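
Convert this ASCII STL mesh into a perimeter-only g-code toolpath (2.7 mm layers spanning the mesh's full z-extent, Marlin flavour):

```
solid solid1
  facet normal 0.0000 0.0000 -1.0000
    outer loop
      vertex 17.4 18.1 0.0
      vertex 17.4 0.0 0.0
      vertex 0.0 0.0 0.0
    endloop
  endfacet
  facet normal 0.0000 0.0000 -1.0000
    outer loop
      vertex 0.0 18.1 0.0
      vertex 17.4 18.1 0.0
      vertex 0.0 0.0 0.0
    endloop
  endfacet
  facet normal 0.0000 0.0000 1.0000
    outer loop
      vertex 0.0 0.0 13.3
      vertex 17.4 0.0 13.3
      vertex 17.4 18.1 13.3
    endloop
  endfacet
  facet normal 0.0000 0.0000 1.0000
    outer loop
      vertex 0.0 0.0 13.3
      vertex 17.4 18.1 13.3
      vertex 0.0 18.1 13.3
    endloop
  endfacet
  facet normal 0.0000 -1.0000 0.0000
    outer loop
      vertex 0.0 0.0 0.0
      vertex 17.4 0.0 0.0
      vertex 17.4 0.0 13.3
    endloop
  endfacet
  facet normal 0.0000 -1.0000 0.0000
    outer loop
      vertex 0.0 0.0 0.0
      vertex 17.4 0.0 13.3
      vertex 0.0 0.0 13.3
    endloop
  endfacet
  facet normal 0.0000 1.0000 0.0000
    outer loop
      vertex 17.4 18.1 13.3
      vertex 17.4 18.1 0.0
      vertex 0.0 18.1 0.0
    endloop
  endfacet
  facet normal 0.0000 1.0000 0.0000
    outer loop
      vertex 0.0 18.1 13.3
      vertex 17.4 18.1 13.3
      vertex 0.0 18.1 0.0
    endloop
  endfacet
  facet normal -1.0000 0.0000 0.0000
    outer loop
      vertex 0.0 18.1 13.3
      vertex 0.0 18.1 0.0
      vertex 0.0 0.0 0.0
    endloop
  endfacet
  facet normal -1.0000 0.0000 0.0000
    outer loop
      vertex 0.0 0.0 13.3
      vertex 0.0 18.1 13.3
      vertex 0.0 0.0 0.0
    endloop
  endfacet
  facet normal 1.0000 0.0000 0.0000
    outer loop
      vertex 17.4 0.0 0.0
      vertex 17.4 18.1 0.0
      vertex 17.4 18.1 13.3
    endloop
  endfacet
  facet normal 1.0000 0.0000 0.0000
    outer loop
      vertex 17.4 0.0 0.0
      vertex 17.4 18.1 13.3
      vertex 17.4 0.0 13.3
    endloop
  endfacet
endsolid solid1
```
; perimeter-only toolpath
G21 ; units = mm
G90 ; absolute positioning
G28 ; home
; layer 1
G0 Z2.7
G0 X0.0 Y0.0
G1 X17.4 Y0.0
G1 X17.4 Y18.1
G1 X0.0 Y18.1
G1 X0.0 Y0.0
; layer 2
G0 Z5.3
G0 X0.0 Y0.0
G1 X17.4 Y0.0
G1 X17.4 Y18.1
G1 X0.0 Y18.1
G1 X0.0 Y0.0
; layer 3
G0 Z8.0
G0 X0.0 Y0.0
G1 X17.4 Y0.0
G1 X17.4 Y18.1
G1 X0.0 Y18.1
G1 X0.0 Y0.0
; layer 4
G0 Z10.6
G0 X0.0 Y0.0
G1 X17.4 Y0.0
G1 X17.4 Y18.1
G1 X0.0 Y18.1
G1 X0.0 Y0.0
; layer 5
G0 Z13.3
G0 X0.0 Y0.0
G1 X17.4 Y0.0
G1 X17.4 Y18.1
G1 X0.0 Y18.1
G1 X0.0 Y0.0
M2 ; end

The solid is a rectangular box, roughly 17.4 × 18.1 mm footprint and 13.3 mm tall. Slicing at Δz = 2.7 mm — 5 equal slices spanning the solid's height, so layer i sits at z = i·h/5 — gives 5 non-empty perimeters. Each is a 4-segment closed polygon; G0 lifts to the layer z and rapids to the start vertex, then G1 traces the edges.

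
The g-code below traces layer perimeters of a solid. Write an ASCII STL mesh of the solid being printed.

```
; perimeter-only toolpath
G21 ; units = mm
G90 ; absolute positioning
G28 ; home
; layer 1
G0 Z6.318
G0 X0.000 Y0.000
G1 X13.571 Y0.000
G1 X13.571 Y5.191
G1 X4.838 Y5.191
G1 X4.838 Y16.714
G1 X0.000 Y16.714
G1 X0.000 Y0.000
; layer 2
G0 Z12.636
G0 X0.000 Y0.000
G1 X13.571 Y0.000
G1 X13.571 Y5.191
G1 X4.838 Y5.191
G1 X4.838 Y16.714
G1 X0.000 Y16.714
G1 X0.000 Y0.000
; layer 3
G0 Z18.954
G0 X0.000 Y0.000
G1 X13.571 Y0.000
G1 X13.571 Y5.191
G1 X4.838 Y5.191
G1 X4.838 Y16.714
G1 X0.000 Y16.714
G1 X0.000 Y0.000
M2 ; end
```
solid part
  facet normal 0.0000 0.0000 -1.0000
    outer loop
      vertex 13.571 5.191 0.000
      vertex 13.571 0.000 0.000
      vertex 0.000 0.000 0.000
    endloop
  endfacet
  facet normal 0.0000 0.0000 -1.0000
    outer loop
      vertex 4.838 5.191 0.000
      vertex 13.571 5.191 0.000
      vertex 0.000 0.000 0.000
    endloop
  endfacet
  facet normal 0.0000 0.0000 -1.0000
    outer loop
      vertex 4.838 16.714 0.000
      vertex 4.838 5.191 0.000
      vertex 0.000 0.000 0.000
    endloop
  endfacet
  facet normal 0.0000 0.0000 -1.0000
    outer loop
      vertex 0.000 16.714 0.000
      vertex 4.838 16.714 0.000
      vertex 0.000 0.000 0.000
    endloop
  endfacet
  facet normal 0.0000 0.0000 1.0000
    outer loop
      vertex 0.000 0.000 18.954
      vertex 13.571 0.000 18.954
      vertex 13.571 5.191 18.954
    endloop
  endfacet
  facet normal 0.0000 0.0000 1.0000
    outer loop
      vertex 0.000 0.000 18.954
      vertex 13.571 5.191 18.954
      vertex 4.838 5.191 18.954
    endloop
  endfacet
  facet normal 0.0000 0.0000 1.0000
    outer loop
      vertex 0.000 0.000 18.954
      vertex 4.838 5.191 18.954
      vertex 4.838 16.714 18.954
    endloop
  endfacet
  facet normal 0.0000 0.0000 1.0000
    outer loop
      vertex 0.000 0.000 18.954
      vertex 4.838 16.714 18.954
      vertex 0.000 16.714 18.954
    endloop
  endfacet
  facet normal 0.0000 -1.0000 0.0000
    outer loop
      vertex 0.000 0.000 0.000
      vertex 13.571 0.000 0.000
      vertex 13.571 0.000 18.954
    endloop
  endfacet
  facet normal 0.0000 -1.0000 0.0000
    outer loop
      vertex 0.000 0.000 0.000
      vertex 13.571 0.000 18.954
      vertex 0.000 0.000 18.954
    endloop
  endfacet
  facet normal 1.0000 0.0000 0.0000
    outer loop
      vertex 13.571 0.000 0.000
      vertex 13.571 5.191 0.000
      vertex 13.571 5.191 18.954
    endloop
  endfacet
  facet normal 1.0000 0.0000 0.0000
    outer loop
      vertex 13.571 0.000 0.000
      vertex 13.571 5.191 18.954
      vertex 13.571 0.000 18.954
    endloop
  endfacet
  facet normal 0.0000 1.0000 0.0000
    outer loop
      vertex 13.571 5.191 0.000
      vertex 4.838 5.191 0.000
      vertex 4.838 5.191 18.954
    endloop
  endfacet
  facet normal 0.0000 1.0000 0.0000
    outer loop
      vertex 13.571 5.191 0.000
      vertex 4.838 5.191 18.954
      vertex 13.571 5.191 18.954
    endloop
  endfacet
  facet normal 1.0000 0.0000 0.0000
    outer loop
      vertex 4.838 5.191 0.000
      vertex 4.838 16.714 0.000
      vertex 4.838 16.714 18.954
    endloop
  endfacet
  facet normal 1.0000 0.0000 0.0000
    outer loop
      vertex 4.838 5.191 0.000
      vertex 4.838 16.714 18.954
      vertex 4.838 5.191 18.954
    endloop
  endfacet
  facet normal 0.0000 1.0000 0.0000
    outer loop
      vertex 4.838 16.714 0.000
      vertex 0.000 16.714 0.000
      vertex 0.000 16.714 18.954
    endloop
  endfacet
  facet normal 0.0000 1.0000 0.0000
    outer loop
      vertex 4.838 16.714 0.000
      vertex 0.000 16.714 18.954
      vertex 4.838 16.714 18.954
    endloop
  endfacet
  facet normal -1.0000 0.0000 0.0000
    outer loop
      vertex 0.000 16.714 0.000
      vertex 0.000 0.000 0.000
      vertex 0.000 0.000 18.954
    endloop
  endfacet
  facet normal -1.0000 0.0000 0.0000
    outer loop
      vertex 0.000 16.714 0.000
      vertex 0.000 0.000 18.954
      vertex 0.000 16.714 18.954
    endloop
  endfacet
endsolid part

The G0 Z moves step by Δz≈6.318 mm. Every layer's G1 loop is the same polygon, so the solid is a straight extrusion of it from z=0 to z≈19. Closing with flat bottom and top caps and triangulating gives 20 facets — an L-shaped prism: outer 13.6 × 16.7 mm, arm thicknesses ≈ 5.19 mm (horizontal) and 4.84 mm (vertical), extruded 19 mm in z.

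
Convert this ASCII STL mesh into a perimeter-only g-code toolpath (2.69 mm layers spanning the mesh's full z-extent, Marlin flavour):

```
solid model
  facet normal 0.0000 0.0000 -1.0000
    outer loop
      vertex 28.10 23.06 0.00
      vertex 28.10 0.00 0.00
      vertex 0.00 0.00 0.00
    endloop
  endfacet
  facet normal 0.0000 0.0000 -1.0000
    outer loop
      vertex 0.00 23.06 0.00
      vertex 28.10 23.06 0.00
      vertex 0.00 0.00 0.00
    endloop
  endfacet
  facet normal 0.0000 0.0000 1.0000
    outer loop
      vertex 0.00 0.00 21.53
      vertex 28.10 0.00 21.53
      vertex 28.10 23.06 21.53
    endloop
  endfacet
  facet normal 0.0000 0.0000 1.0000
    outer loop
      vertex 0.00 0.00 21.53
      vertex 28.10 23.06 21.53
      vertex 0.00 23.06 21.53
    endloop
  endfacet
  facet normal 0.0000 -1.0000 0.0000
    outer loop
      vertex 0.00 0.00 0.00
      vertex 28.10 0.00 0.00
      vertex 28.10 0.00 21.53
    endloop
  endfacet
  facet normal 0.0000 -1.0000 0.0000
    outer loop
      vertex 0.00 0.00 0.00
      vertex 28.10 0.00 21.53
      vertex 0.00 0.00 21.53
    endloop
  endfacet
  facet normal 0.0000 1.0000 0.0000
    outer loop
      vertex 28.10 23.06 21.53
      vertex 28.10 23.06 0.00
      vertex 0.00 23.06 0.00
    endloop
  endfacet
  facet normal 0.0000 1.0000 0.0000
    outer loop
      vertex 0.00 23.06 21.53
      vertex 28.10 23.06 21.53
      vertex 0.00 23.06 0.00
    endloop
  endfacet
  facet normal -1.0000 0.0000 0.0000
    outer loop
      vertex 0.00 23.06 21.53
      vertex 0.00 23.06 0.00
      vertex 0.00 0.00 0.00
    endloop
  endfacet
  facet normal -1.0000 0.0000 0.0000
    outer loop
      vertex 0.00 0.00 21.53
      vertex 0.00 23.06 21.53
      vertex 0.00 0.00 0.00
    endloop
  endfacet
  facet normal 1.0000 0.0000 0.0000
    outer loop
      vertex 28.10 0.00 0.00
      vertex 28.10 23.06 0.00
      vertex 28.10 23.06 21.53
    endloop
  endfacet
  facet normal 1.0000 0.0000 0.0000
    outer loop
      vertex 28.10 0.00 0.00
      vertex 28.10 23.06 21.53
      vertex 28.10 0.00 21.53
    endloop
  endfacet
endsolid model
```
; perimeter-only toolpath
G21 ; units = mm
G90 ; absolute positioning
G28 ; home
; layer 1
G0 Z2.69
G0 X0.00 Y0.00
G1 X28.10 Y0.00
G1 X28.10 Y23.06
G1 X0.00 Y23.06
G1 X0.00 Y0.00
; layer 2
G0 Z5.38
G0 X0.00 Y0.00
G1 X28.10 Y0.00
G1 X28.10 Y23.06
G1 X0.00 Y23.06
G1 X0.00 Y0.00
; layer 3
G0 Z8.07
G0 X0.00 Y0.00
G1 X28.10 Y0.00
G1 X28.10 Y23.06
G1 X0.00 Y23.06
G1 X0.00 Y0.00
; layer 4
G0 Z10.77
G0 X0.00 Y0.00
G1 X28.10 Y0.00
G1 X28.10 Y23.06
G1 X0.00 Y23.06
G1 X0.00 Y0.00
; layer 5
G0 Z13.46
G0 X0.00 Y0.00
G1 X28.10 Y0.00
G1 X28.10 Y23.06
G1 X0.00 Y23.06
G1 X0.00 Y0.00
; layer 6
G0 Z16.15
G0 X0.00 Y0.00
G1 X28.10 Y0.00
G1 X28.10 Y23.06
G1 X0.00 Y23.06
G1 X0.00 Y0.00
; layer 7
G0 Z18.84
G0 X0.00 Y0.00
G1 X28.10 Y0.00
G1 X28.10 Y23.06
G1 X0.00 Y23.06
G1 X0.00 Y0.00
; layer 8
G0 Z21.53
G0 X0.00 Y0.00
G1 X28.10 Y0.00
G1 X28.10 Y23.06
G1 X0.00 Y23.06
G1 X0.00 Y0.00
M2 ; end

The solid is a rectangular box, roughly 28.1 × 23.1 mm footprint and 21.5 mm tall. Slicing at Δz = 2.69 mm — 8 equal slices spanning the solid's height, so layer i sits at z = i·h/8 — gives 8 non-empty perimeters. Each is a 4-segment closed polygon; G0 lifts to the layer z and rapids to the start vertex, then G1 traces the edges.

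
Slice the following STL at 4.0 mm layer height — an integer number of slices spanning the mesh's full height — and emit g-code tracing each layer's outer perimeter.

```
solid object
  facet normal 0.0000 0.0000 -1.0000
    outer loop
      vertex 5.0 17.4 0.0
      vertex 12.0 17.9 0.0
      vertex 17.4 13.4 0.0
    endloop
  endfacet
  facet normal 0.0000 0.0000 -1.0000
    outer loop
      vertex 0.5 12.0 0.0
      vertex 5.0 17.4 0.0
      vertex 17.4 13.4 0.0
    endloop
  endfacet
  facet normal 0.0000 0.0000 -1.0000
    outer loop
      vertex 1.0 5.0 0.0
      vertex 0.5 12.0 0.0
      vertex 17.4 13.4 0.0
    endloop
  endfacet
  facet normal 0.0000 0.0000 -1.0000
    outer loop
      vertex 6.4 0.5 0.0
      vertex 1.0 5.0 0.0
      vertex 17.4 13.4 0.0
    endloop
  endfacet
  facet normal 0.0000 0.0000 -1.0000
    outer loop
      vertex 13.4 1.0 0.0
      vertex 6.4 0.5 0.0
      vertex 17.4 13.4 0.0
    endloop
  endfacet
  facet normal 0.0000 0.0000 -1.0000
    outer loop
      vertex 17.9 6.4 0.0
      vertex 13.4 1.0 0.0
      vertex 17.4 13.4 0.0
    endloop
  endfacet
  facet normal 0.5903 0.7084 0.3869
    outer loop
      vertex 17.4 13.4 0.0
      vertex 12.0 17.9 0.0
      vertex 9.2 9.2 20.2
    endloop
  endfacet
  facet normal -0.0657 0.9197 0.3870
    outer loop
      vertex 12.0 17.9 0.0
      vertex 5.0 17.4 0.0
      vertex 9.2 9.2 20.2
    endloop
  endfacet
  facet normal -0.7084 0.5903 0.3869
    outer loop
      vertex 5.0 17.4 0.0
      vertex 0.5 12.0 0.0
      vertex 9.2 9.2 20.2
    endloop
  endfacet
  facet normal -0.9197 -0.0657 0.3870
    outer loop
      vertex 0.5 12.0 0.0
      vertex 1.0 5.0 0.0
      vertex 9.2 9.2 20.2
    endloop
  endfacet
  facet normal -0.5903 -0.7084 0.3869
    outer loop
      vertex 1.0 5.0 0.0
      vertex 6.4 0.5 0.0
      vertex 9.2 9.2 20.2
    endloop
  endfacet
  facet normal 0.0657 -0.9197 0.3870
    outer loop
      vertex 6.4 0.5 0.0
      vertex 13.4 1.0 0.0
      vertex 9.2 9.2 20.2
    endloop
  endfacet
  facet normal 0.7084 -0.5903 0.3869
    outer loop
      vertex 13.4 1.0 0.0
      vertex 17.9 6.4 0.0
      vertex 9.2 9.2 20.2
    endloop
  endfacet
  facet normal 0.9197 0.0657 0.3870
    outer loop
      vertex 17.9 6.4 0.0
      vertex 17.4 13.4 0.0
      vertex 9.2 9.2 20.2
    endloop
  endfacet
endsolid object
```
; perimeter-only toolpath
G21 ; units = mm
G90 ; absolute positioning
G28 ; home
; layer 1
G0 Z4.0
G0 X15.8 Y12.6
G1 X11.4 Y16.2
G1 X5.8 Y15.8
G1 X2.2 Y11.4
G1 X2.6 Y5.8
G1 X7.0 Y2.2
G1 X12.6 Y2.6
G1 X16.2 Y7.0
G1 X15.8 Y12.6
; layer 2
G0 Z8.1
G0 X14.1 Y11.7
G1 X10.9 Y14.4
G1 X6.7 Y14.1
G1 X4.0 Y10.9
G1 X4.3 Y6.7
G1 X7.5 Y4.0
G1 X11.7 Y4.3
G1 X14.4 Y7.5
G1 X14.1 Y11.7
; layer 3
G0 Z12.1
G0 X12.5 Y10.9
G1 X10.3 Y12.7
G1 X7.5 Y12.5
G1 X5.7 Y10.3
G1 X5.9 Y7.5
G1 X8.1 Y5.7
G1 X10.9 Y5.9
G1 X12.7 Y8.1
G1 X12.5 Y10.9
; layer 4
G0 Z16.2
G0 X10.8 Y10.0
G1 X9.8 Y10.9
G1 X8.4 Y10.8
G1 X7.5 Y9.8
G1 X7.6 Y8.4
G1 X8.6 Y7.5
G1 X10.0 Y7.6
G1 X10.9 Y8.6
G1 X10.8 Y10.0
M2 ; end

The solid is a regular 8-sided pyramid, base circumscribed radius ≈ 9.2 mm, apex at z ≈ 20.2 mm. Slicing at Δz = 4.0 mm — 5 equal slices spanning the solid's height, so layer i sits at z = i·h/5 — gives 4 non-empty perimeters. Each is a 8-segment closed polygon; G0 lifts to the layer z and rapids to the start vertex, then G1 traces the edges. The cross-section shrinks linearly with z (the slice at the apex is degenerate and omitted).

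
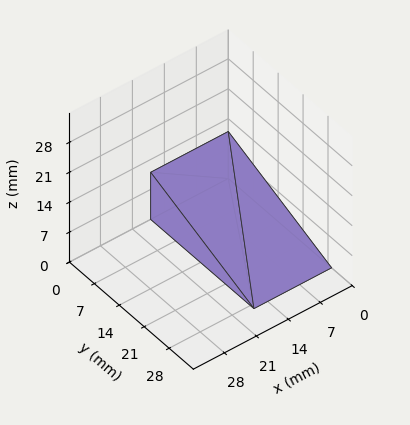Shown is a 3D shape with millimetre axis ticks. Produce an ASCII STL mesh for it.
Reading the render: the shape is a wedge (ramp): 17 × 29 mm base, rising to 11 mm along the y=0 edge and sloping linearly to z=0 at y=29 (dimensions read to the nearest mm from the axis ticks). For the STL, each face is triangulated and given an outward normal.

solid part
  facet normal 0.0000 0.0000 -1.0000
    outer loop
      vertex 17.0 29.0 0.0
      vertex 17.0 0.0 0.0
      vertex 0.0 0.0 0.0
    endloop
  endfacet
  facet normal 0.0000 0.0000 -1.0000
    outer loop
      vertex 0.0 29.0 0.0
      vertex 17.0 29.0 0.0
      vertex 0.0 0.0 0.0
    endloop
  endfacet
  facet normal 0.0000 -1.0000 0.0000
    outer loop
      vertex 0.0 0.0 0.0
      vertex 17.0 0.0 0.0
      vertex 17.0 0.0 11.0
    endloop
  endfacet
  facet normal 0.0000 -1.0000 0.0000
    outer loop
      vertex 0.0 0.0 0.0
      vertex 17.0 0.0 11.0
      vertex 0.0 0.0 11.0
    endloop
  endfacet
  facet normal 0.0000 0.3547 0.9350
    outer loop
      vertex 0.0 0.0 11.0
      vertex 17.0 0.0 11.0
      vertex 17.0 29.0 0.0
    endloop
  endfacet
  facet normal 0.0000 0.3547 0.9350
    outer loop
      vertex 0.0 0.0 11.0
      vertex 17.0 29.0 0.0
      vertex 0.0 29.0 0.0
    endloop
  endfacet
  facet normal -1.0000 0.0000 0.0000
    outer loop
      vertex 0.0 0.0 11.0
      vertex 0.0 29.0 0.0
      vertex 0.0 0.0 0.0
    endloop
  endfacet
  facet normal 1.0000 0.0000 0.0000
    outer loop
      vertex 17.0 0.0 0.0
      vertex 17.0 29.0 0.0
      vertex 17.0 0.0 11.0
    endloop
  endfacet
endsolid part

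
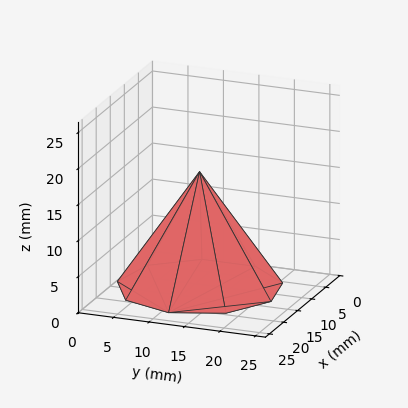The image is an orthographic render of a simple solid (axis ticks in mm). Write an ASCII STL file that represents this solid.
Reading the render: the shape is a regular 9-sided pyramid, base circumscribed radius ≈ 11 mm, apex at z ≈ 16 mm (dimensions read to the nearest mm from the axis ticks). For the STL, each face is triangulated and given an outward normal.

solid part
  facet normal 0.0000 0.0000 -1.0000
    outer loop
      vertex 12.91 21.83 0.00
      vertex 19.43 18.07 0.00
      vertex 22.00 11.00 0.00
    endloop
  endfacet
  facet normal 0.0000 0.0000 -1.0000
    outer loop
      vertex 5.50 20.53 0.00
      vertex 12.91 21.83 0.00
      vertex 22.00 11.00 0.00
    endloop
  endfacet
  facet normal 0.0000 0.0000 -1.0000
    outer loop
      vertex 0.66 14.76 0.00
      vertex 5.50 20.53 0.00
      vertex 22.00 11.00 0.00
    endloop
  endfacet
  facet normal 0.0000 0.0000 -1.0000
    outer loop
      vertex 0.66 7.24 0.00
      vertex 0.66 14.76 0.00
      vertex 22.00 11.00 0.00
    endloop
  endfacet
  facet normal 0.0000 0.0000 -1.0000
    outer loop
      vertex 5.50 1.47 0.00
      vertex 0.66 7.24 0.00
      vertex 22.00 11.00 0.00
    endloop
  endfacet
  facet normal 0.0000 0.0000 -1.0000
    outer loop
      vertex 12.91 0.17 0.00
      vertex 5.50 1.47 0.00
      vertex 22.00 11.00 0.00
    endloop
  endfacet
  facet normal 0.0000 0.0000 -1.0000
    outer loop
      vertex 19.43 3.93 0.00
      vertex 12.91 0.17 0.00
      vertex 22.00 11.00 0.00
    endloop
  endfacet
  facet normal 0.7894 0.2869 0.5427
    outer loop
      vertex 22.00 11.00 0.00
      vertex 19.43 18.07 0.00
      vertex 11.00 11.00 16.00
    endloop
  endfacet
  facet normal 0.4196 0.7277 0.5426
    outer loop
      vertex 19.43 18.07 0.00
      vertex 12.91 21.83 0.00
      vertex 11.00 11.00 16.00
    endloop
  endfacet
  facet normal -0.1451 0.8273 0.5427
    outer loop
      vertex 12.91 21.83 0.00
      vertex 5.50 20.53 0.00
      vertex 11.00 11.00 16.00
    endloop
  endfacet
  facet normal -0.6435 0.5398 0.5427
    outer loop
      vertex 5.50 20.53 0.00
      vertex 0.66 14.76 0.00
      vertex 11.00 11.00 16.00
    endloop
  endfacet
  facet normal -0.8399 0.0000 0.5428
    outer loop
      vertex 0.66 14.76 0.00
      vertex 0.66 7.24 0.00
      vertex 11.00 11.00 16.00
    endloop
  endfacet
  facet normal -0.6435 -0.5398 0.5427
    outer loop
      vertex 0.66 7.24 0.00
      vertex 5.50 1.47 0.00
      vertex 11.00 11.00 16.00
    endloop
  endfacet
  facet normal -0.1451 -0.8273 0.5427
    outer loop
      vertex 5.50 1.47 0.00
      vertex 12.91 0.17 0.00
      vertex 11.00 11.00 16.00
    endloop
  endfacet
  facet normal 0.4196 -0.7277 0.5426
    outer loop
      vertex 12.91 0.17 0.00
      vertex 19.43 3.93 0.00
      vertex 11.00 11.00 16.00
    endloop
  endfacet
  facet normal 0.7894 -0.2869 0.5427
    outer loop
      vertex 19.43 3.93 0.00
      vertex 22.00 11.00 0.00
      vertex 11.00 11.00 16.00
    endloop
  endfacet
endsolid part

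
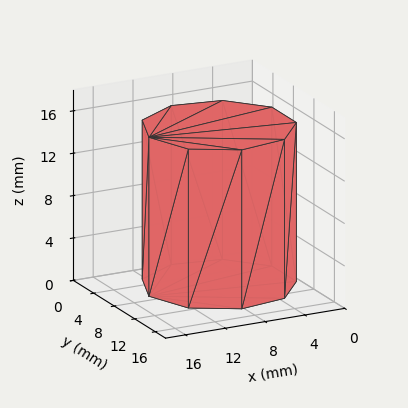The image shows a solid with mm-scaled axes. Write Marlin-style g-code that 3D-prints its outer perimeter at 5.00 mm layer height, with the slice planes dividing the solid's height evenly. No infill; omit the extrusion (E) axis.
Reading the render: the shape is a regular 9-sided prism (a cylinder approximated with 9 flat sides), circumscribed radius ≈ 7 mm, height ≈ 15 mm (dimensions read to the nearest mm from the axis ticks). For the g-code, the solid's height is divided into equal slices at the stated Δz and each level perimeter traced with G1 moves after a G0 lift.

; perimeter-only toolpath
G21 ; units = mm
G90 ; absolute positioning
G28 ; home
; layer 1
G0 Z5.00
G0 X14.00 Y7.00
G1 X12.36 Y11.50
G1 X8.22 Y13.89
G1 X3.50 Y13.06
G1 X0.42 Y9.39
G1 X0.42 Y4.61
G1 X3.50 Y0.94
G1 X8.22 Y0.11
G1 X12.36 Y2.50
G1 X14.00 Y7.00
; layer 2
G0 Z10.00
G0 X14.00 Y7.00
G1 X12.36 Y11.50
G1 X8.22 Y13.89
G1 X3.50 Y13.06
G1 X0.42 Y9.39
G1 X0.42 Y4.61
G1 X3.50 Y0.94
G1 X8.22 Y0.11
G1 X12.36 Y2.50
G1 X14.00 Y7.00
; layer 3
G0 Z15.00
G0 X14.00 Y7.00
G1 X12.36 Y11.50
G1 X8.22 Y13.89
G1 X3.50 Y13.06
G1 X0.42 Y9.39
G1 X0.42 Y4.61
G1 X3.50 Y0.94
G1 X8.22 Y0.11
G1 X12.36 Y2.50
G1 X14.00 Y7.00
M2 ; end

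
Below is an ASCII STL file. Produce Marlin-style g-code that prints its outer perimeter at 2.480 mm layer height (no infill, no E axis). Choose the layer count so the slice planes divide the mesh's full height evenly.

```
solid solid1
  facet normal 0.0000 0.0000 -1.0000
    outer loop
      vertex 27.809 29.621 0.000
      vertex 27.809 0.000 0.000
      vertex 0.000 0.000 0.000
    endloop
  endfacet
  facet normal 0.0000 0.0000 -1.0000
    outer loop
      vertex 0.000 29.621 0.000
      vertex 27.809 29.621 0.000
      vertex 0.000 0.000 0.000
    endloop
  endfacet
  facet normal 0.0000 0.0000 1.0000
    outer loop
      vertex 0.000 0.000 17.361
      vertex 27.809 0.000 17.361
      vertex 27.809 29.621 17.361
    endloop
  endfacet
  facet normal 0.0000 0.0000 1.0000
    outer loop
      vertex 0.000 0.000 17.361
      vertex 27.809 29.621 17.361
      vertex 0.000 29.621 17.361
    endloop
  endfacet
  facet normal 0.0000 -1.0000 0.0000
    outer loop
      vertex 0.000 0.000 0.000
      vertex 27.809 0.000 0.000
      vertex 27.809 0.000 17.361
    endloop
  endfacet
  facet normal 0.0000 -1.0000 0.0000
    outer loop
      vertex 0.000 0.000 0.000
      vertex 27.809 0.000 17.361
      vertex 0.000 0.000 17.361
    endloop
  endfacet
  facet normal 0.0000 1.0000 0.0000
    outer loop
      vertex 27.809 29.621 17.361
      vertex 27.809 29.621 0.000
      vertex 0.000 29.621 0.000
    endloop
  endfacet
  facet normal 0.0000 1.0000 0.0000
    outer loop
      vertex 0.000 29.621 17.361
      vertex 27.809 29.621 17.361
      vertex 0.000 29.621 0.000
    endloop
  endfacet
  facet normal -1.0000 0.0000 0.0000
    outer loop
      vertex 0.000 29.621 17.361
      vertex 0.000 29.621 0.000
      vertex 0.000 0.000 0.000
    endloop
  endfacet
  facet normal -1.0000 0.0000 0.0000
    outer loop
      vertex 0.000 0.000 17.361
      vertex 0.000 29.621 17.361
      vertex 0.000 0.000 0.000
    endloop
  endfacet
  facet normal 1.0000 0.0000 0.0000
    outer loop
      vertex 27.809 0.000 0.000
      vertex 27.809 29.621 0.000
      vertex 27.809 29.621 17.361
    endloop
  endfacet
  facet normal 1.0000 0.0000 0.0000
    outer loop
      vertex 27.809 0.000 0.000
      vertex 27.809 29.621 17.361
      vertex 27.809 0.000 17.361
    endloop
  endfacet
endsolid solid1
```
; perimeter-only toolpath
G21 ; units = mm
G90 ; absolute positioning
G28 ; home
; layer 1
G0 Z2.480
G0 X0.000 Y0.000
G1 X27.809 Y0.000
G1 X27.809 Y29.621
G1 X0.000 Y29.621
G1 X0.000 Y0.000
; layer 2
G0 Z4.960
G0 X0.000 Y0.000
G1 X27.809 Y0.000
G1 X27.809 Y29.621
G1 X0.000 Y29.621
G1 X0.000 Y0.000
; layer 3
G0 Z7.440
G0 X0.000 Y0.000
G1 X27.809 Y0.000
G1 X27.809 Y29.621
G1 X0.000 Y29.621
G1 X0.000 Y0.000
; layer 4
G0 Z9.921
G0 X0.000 Y0.000
G1 X27.809 Y0.000
G1 X27.809 Y29.621
G1 X0.000 Y29.621
G1 X0.000 Y0.000
; layer 5
G0 Z12.401
G0 X0.000 Y0.000
G1 X27.809 Y0.000
G1 X27.809 Y29.621
G1 X0.000 Y29.621
G1 X0.000 Y0.000
; layer 6
G0 Z14.881
G0 X0.000 Y0.000
G1 X27.809 Y0.000
G1 X27.809 Y29.621
G1 X0.000 Y29.621
G1 X0.000 Y0.000
; layer 7
G0 Z17.361
G0 X0.000 Y0.000
G1 X27.809 Y0.000
G1 X27.809 Y29.621
G1 X0.000 Y29.621
G1 X0.000 Y0.000
M2 ; end

The solid is a rectangular box, roughly 27.8 × 29.6 mm footprint and 17.4 mm tall. Slicing at Δz = 2.480 mm — 7 equal slices spanning the solid's height, so layer i sits at z = i·h/7 — gives 7 non-empty perimeters. Each is a 4-segment closed polygon; G0 lifts to the layer z and rapids to the start vertex, then G1 traces the edges.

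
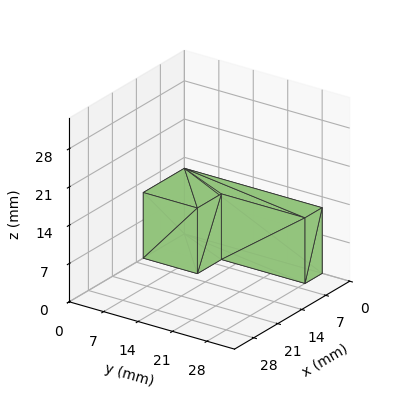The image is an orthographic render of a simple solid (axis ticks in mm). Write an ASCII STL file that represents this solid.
Reading the render: the shape is an L-shaped prism: outer 12 × 28 mm, arm thicknesses ≈ 11 mm (horizontal) and 5 mm (vertical), extruded 12 mm in z (dimensions read to the nearest mm from the axis ticks). For the STL, each face is triangulated and given an outward normal.

solid part
  facet normal 0.0000 0.0000 -1.0000
    outer loop
      vertex 12.0 11.0 0.0
      vertex 12.0 0.0 0.0
      vertex 0.0 0.0 0.0
    endloop
  endfacet
  facet normal 0.0000 0.0000 -1.0000
    outer loop
      vertex 5.0 11.0 0.0
      vertex 12.0 11.0 0.0
      vertex 0.0 0.0 0.0
    endloop
  endfacet
  facet normal 0.0000 0.0000 -1.0000
    outer loop
      vertex 5.0 28.0 0.0
      vertex 5.0 11.0 0.0
      vertex 0.0 0.0 0.0
    endloop
  endfacet
  facet normal 0.0000 0.0000 -1.0000
    outer loop
      vertex 0.0 28.0 0.0
      vertex 5.0 28.0 0.0
      vertex 0.0 0.0 0.0
    endloop
  endfacet
  facet normal 0.0000 0.0000 1.0000
    outer loop
      vertex 0.0 0.0 12.0
      vertex 12.0 0.0 12.0
      vertex 12.0 11.0 12.0
    endloop
  endfacet
  facet normal 0.0000 0.0000 1.0000
    outer loop
      vertex 0.0 0.0 12.0
      vertex 12.0 11.0 12.0
      vertex 5.0 11.0 12.0
    endloop
  endfacet
  facet normal 0.0000 0.0000 1.0000
    outer loop
      vertex 0.0 0.0 12.0
      vertex 5.0 11.0 12.0
      vertex 5.0 28.0 12.0
    endloop
  endfacet
  facet normal 0.0000 0.0000 1.0000
    outer loop
      vertex 0.0 0.0 12.0
      vertex 5.0 28.0 12.0
      vertex 0.0 28.0 12.0
    endloop
  endfacet
  facet normal 0.0000 -1.0000 0.0000
    outer loop
      vertex 0.0 0.0 0.0
      vertex 12.0 0.0 0.0
      vertex 12.0 0.0 12.0
    endloop
  endfacet
  facet normal 0.0000 -1.0000 0.0000
    outer loop
      vertex 0.0 0.0 0.0
      vertex 12.0 0.0 12.0
      vertex 0.0 0.0 12.0
    endloop
  endfacet
  facet normal 1.0000 0.0000 0.0000
    outer loop
      vertex 12.0 0.0 0.0
      vertex 12.0 11.0 0.0
      vertex 12.0 11.0 12.0
    endloop
  endfacet
  facet normal 1.0000 0.0000 0.0000
    outer loop
      vertex 12.0 0.0 0.0
      vertex 12.0 11.0 12.0
      vertex 12.0 0.0 12.0
    endloop
  endfacet
  facet normal 0.0000 1.0000 0.0000
    outer loop
      vertex 12.0 11.0 0.0
      vertex 5.0 11.0 0.0
      vertex 5.0 11.0 12.0
    endloop
  endfacet
  facet normal 0.0000 1.0000 0.0000
    outer loop
      vertex 12.0 11.0 0.0
      vertex 5.0 11.0 12.0
      vertex 12.0 11.0 12.0
    endloop
  endfacet
  facet normal 1.0000 0.0000 0.0000
    outer loop
      vertex 5.0 11.0 0.0
      vertex 5.0 28.0 0.0
      vertex 5.0 28.0 12.0
    endloop
  endfacet
  facet normal 1.0000 0.0000 0.0000
    outer loop
      vertex 5.0 11.0 0.0
      vertex 5.0 28.0 12.0
      vertex 5.0 11.0 12.0
    endloop
  endfacet
  facet normal 0.0000 1.0000 0.0000
    outer loop
      vertex 5.0 28.0 0.0
      vertex 0.0 28.0 0.0
      vertex 0.0 28.0 12.0
    endloop
  endfacet
  facet normal 0.0000 1.0000 0.0000
    outer loop
      vertex 5.0 28.0 0.0
      vertex 0.0 28.0 12.0
      vertex 5.0 28.0 12.0
    endloop
  endfacet
  facet normal -1.0000 0.0000 0.0000
    outer loop
      vertex 0.0 28.0 0.0
      vertex 0.0 0.0 0.0
      vertex 0.0 0.0 12.0
    endloop
  endfacet
  facet normal -1.0000 0.0000 0.0000
    outer loop
      vertex 0.0 28.0 0.0
      vertex 0.0 0.0 12.0
      vertex 0.0 28.0 12.0
    endloop
  endfacet
endsolid part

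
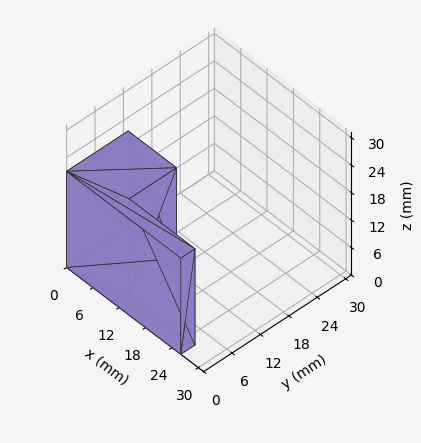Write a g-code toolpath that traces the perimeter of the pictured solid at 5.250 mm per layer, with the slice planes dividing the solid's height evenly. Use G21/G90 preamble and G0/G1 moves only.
Reading the render: the shape is an L-shaped prism: outer 26 × 13 mm, arm thicknesses ≈ 3 mm (horizontal) and 11 mm (vertical), extruded 21 mm in z (dimensions read to the nearest mm from the axis ticks). For the g-code, the solid's height is divided into equal slices at the stated Δz and each level perimeter traced with G1 moves after a G0 lift.

; perimeter-only toolpath
G21 ; units = mm
G90 ; absolute positioning
G28 ; home
; layer 1
G0 Z5.250
G0 X0.000 Y0.000
G1 X26.000 Y0.000
G1 X26.000 Y3.000
G1 X11.000 Y3.000
G1 X11.000 Y13.000
G1 X0.000 Y13.000
G1 X0.000 Y0.000
; layer 2
G0 Z10.500
G0 X0.000 Y0.000
G1 X26.000 Y0.000
G1 X26.000 Y3.000
G1 X11.000 Y3.000
G1 X11.000 Y13.000
G1 X0.000 Y13.000
G1 X0.000 Y0.000
; layer 3
G0 Z15.750
G0 X0.000 Y0.000
G1 X26.000 Y0.000
G1 X26.000 Y3.000
G1 X11.000 Y3.000
G1 X11.000 Y13.000
G1 X0.000 Y13.000
G1 X0.000 Y0.000
; layer 4
G0 Z21.000
G0 X0.000 Y0.000
G1 X26.000 Y0.000
G1 X26.000 Y3.000
G1 X11.000 Y3.000
G1 X11.000 Y13.000
G1 X0.000 Y13.000
G1 X0.000 Y0.000
M2 ; end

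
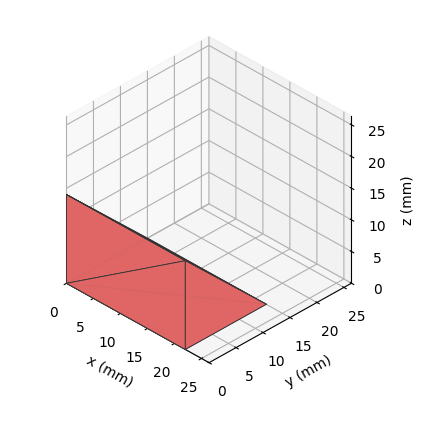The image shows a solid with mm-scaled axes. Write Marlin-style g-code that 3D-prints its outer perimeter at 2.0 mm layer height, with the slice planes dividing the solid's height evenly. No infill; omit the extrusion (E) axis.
Reading the render: the shape is a wedge (ramp): 22 × 15 mm base, rising to 14 mm along the y=0 edge and sloping linearly to z=0 at y=15 (dimensions read to the nearest mm from the axis ticks). For the g-code, the solid's height is divided into equal slices at the stated Δz and each level perimeter traced with G1 moves after a G0 lift.

; perimeter-only toolpath
G21 ; units = mm
G90 ; absolute positioning
G28 ; home
; layer 1
G0 Z2.0
G0 X0.0 Y0.0
G1 X22.0 Y0.0
G1 X22.0 Y12.9
G1 X0.0 Y12.9
G1 X0.0 Y0.0
; layer 2
G0 Z4.0
G0 X0.0 Y0.0
G1 X22.0 Y0.0
G1 X22.0 Y10.7
G1 X0.0 Y10.7
G1 X0.0 Y0.0
; layer 3
G0 Z6.0
G0 X0.0 Y0.0
G1 X22.0 Y0.0
G1 X22.0 Y8.6
G1 X0.0 Y8.6
G1 X0.0 Y0.0
; layer 4
G0 Z8.0
G0 X0.0 Y0.0
G1 X22.0 Y0.0
G1 X22.0 Y6.4
G1 X0.0 Y6.4
G1 X0.0 Y0.0
; layer 5
G0 Z10.0
G0 X0.0 Y0.0
G1 X22.0 Y0.0
G1 X22.0 Y4.3
G1 X0.0 Y4.3
G1 X0.0 Y0.0
; layer 6
G0 Z12.0
G0 X0.0 Y0.0
G1 X22.0 Y0.0
G1 X22.0 Y2.1
G1 X0.0 Y2.1
G1 X0.0 Y0.0
M2 ; end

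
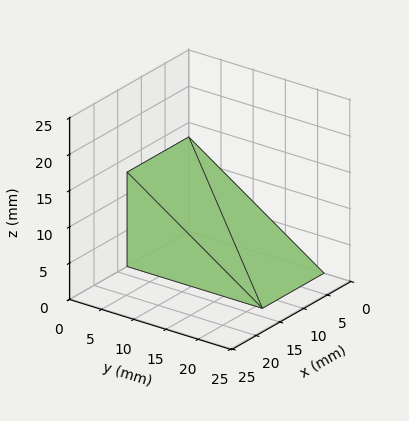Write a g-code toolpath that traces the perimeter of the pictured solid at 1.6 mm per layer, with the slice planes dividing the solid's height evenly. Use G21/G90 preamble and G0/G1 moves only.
Reading the render: the shape is a wedge (ramp): 13 × 21 mm base, rising to 13 mm along the y=0 edge and sloping linearly to z=0 at y=21 (dimensions read to the nearest mm from the axis ticks). For the g-code, the solid's height is divided into equal slices at the stated Δz and each level perimeter traced with G1 moves after a G0 lift.

; perimeter-only toolpath
G21 ; units = mm
G90 ; absolute positioning
G28 ; home
; layer 1
G0 Z1.6
G0 X0.0 Y0.0
G1 X13.0 Y0.0
G1 X13.0 Y18.4
G1 X0.0 Y18.4
G1 X0.0 Y0.0
; layer 2
G0 Z3.2
G0 X0.0 Y0.0
G1 X13.0 Y0.0
G1 X13.0 Y15.8
G1 X0.0 Y15.8
G1 X0.0 Y0.0
; layer 3
G0 Z4.9
G0 X0.0 Y0.0
G1 X13.0 Y0.0
G1 X13.0 Y13.1
G1 X0.0 Y13.1
G1 X0.0 Y0.0
; layer 4
G0 Z6.5
G0 X0.0 Y0.0
G1 X13.0 Y0.0
G1 X13.0 Y10.5
G1 X0.0 Y10.5
G1 X0.0 Y0.0
; layer 5
G0 Z8.1
G0 X0.0 Y0.0
G1 X13.0 Y0.0
G1 X13.0 Y7.9
G1 X0.0 Y7.9
G1 X0.0 Y0.0
; layer 6
G0 Z9.8
G0 X0.0 Y0.0
G1 X13.0 Y0.0
G1 X13.0 Y5.2
G1 X0.0 Y5.2
G1 X0.0 Y0.0
; layer 7
G0 Z11.4
G0 X0.0 Y0.0
G1 X13.0 Y0.0
G1 X13.0 Y2.6
G1 X0.0 Y2.6
G1 X0.0 Y0.0
M2 ; end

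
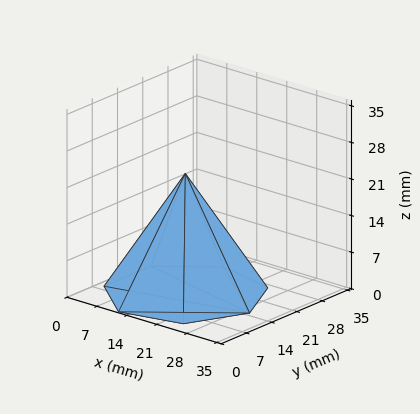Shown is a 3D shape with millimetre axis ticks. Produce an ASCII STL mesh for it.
Reading the render: the shape is a regular 7-sided pyramid, base circumscribed radius ≈ 15 mm, apex at z ≈ 23 mm (dimensions read to the nearest mm from the axis ticks). For the STL, each face is triangulated and given an outward normal.

solid part
  facet normal 0.0000 0.0000 -1.0000
    outer loop
      vertex 11.7 29.6 0.0
      vertex 24.4 26.7 0.0
      vertex 30.0 15.0 0.0
    endloop
  endfacet
  facet normal 0.0000 0.0000 -1.0000
    outer loop
      vertex 1.5 21.5 0.0
      vertex 11.7 29.6 0.0
      vertex 30.0 15.0 0.0
    endloop
  endfacet
  facet normal 0.0000 0.0000 -1.0000
    outer loop
      vertex 1.5 8.5 0.0
      vertex 1.5 21.5 0.0
      vertex 30.0 15.0 0.0
    endloop
  endfacet
  facet normal 0.0000 0.0000 -1.0000
    outer loop
      vertex 11.7 0.4 0.0
      vertex 1.5 8.5 0.0
      vertex 30.0 15.0 0.0
    endloop
  endfacet
  facet normal 0.0000 0.0000 -1.0000
    outer loop
      vertex 24.4 3.3 0.0
      vertex 11.7 0.4 0.0
      vertex 30.0 15.0 0.0
    endloop
  endfacet
  facet normal 0.7775 0.3721 0.5070
    outer loop
      vertex 30.0 15.0 0.0
      vertex 24.4 26.7 0.0
      vertex 15.0 15.0 23.0
    endloop
  endfacet
  facet normal 0.1920 0.8408 0.5062
    outer loop
      vertex 24.4 26.7 0.0
      vertex 11.7 29.6 0.0
      vertex 15.0 15.0 23.0
    endloop
  endfacet
  facet normal -0.5365 0.6756 0.5058
    outer loop
      vertex 11.7 29.6 0.0
      vertex 1.5 21.5 0.0
      vertex 15.0 15.0 23.0
    endloop
  endfacet
  facet normal -0.8624 0.0000 0.5062
    outer loop
      vertex 1.5 21.5 0.0
      vertex 1.5 8.5 0.0
      vertex 15.0 15.0 23.0
    endloop
  endfacet
  facet normal -0.5365 -0.6756 0.5058
    outer loop
      vertex 1.5 8.5 0.0
      vertex 11.7 0.4 0.0
      vertex 15.0 15.0 23.0
    endloop
  endfacet
  facet normal 0.1920 -0.8408 0.5062
    outer loop
      vertex 11.7 0.4 0.0
      vertex 24.4 3.3 0.0
      vertex 15.0 15.0 23.0
    endloop
  endfacet
  facet normal 0.7775 -0.3721 0.5070
    outer loop
      vertex 24.4 3.3 0.0
      vertex 30.0 15.0 0.0
      vertex 15.0 15.0 23.0
    endloop
  endfacet
endsolid part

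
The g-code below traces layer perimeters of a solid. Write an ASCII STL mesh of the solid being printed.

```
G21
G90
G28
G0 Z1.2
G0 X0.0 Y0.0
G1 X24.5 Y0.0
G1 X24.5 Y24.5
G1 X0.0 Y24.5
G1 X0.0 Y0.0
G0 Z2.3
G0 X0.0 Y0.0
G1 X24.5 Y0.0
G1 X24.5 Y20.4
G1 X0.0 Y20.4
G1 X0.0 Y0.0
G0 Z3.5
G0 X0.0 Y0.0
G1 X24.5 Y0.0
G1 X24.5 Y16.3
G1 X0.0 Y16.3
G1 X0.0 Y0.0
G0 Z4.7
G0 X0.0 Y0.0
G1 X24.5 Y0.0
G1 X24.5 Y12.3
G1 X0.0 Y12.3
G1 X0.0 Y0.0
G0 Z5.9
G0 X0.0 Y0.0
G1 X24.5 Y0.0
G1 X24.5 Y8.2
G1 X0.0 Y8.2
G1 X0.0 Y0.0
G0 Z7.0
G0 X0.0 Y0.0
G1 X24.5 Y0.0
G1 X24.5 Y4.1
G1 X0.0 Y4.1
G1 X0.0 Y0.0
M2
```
solid part
  facet normal 0.0000 0.0000 -1.0000
    outer loop
      vertex 24.5 28.6 0.0
      vertex 24.5 0.0 0.0
      vertex 0.0 0.0 0.0
    endloop
  endfacet
  facet normal 0.0000 0.0000 -1.0000
    outer loop
      vertex 0.0 28.6 0.0
      vertex 24.5 28.6 0.0
      vertex 0.0 0.0 0.0
    endloop
  endfacet
  facet normal 0.0000 -1.0000 0.0000
    outer loop
      vertex 0.0 0.0 0.0
      vertex 24.5 0.0 0.0
      vertex 24.5 0.0 8.2
    endloop
  endfacet
  facet normal 0.0000 -1.0000 0.0000
    outer loop
      vertex 0.0 0.0 0.0
      vertex 24.5 0.0 8.2
      vertex 0.0 0.0 8.2
    endloop
  endfacet
  facet normal 0.0000 0.2756 0.9613
    outer loop
      vertex 0.0 0.0 8.2
      vertex 24.5 0.0 8.2
      vertex 24.5 28.6 0.0
    endloop
  endfacet
  facet normal 0.0000 0.2756 0.9613
    outer loop
      vertex 0.0 0.0 8.2
      vertex 24.5 28.6 0.0
      vertex 0.0 28.6 0.0
    endloop
  endfacet
  facet normal -1.0000 0.0000 0.0000
    outer loop
      vertex 0.0 0.0 8.2
      vertex 0.0 28.6 0.0
      vertex 0.0 0.0 0.0
    endloop
  endfacet
  facet normal 1.0000 0.0000 0.0000
    outer loop
      vertex 24.5 0.0 0.0
      vertex 24.5 28.6 0.0
      vertex 24.5 0.0 8.2
    endloop
  endfacet
endsolid part

The G0 Z moves step by Δz≈1.2 mm. The G1 loops shrink linearly with z, so the solid tapers from its base footprint up to z≈8.2. Closing with a flat bottom cap and the tapered top and triangulating gives 8 facets — a wedge (ramp): 24.5 × 28.6 mm base, rising to 8.2 mm along the y=0 edge and sloping linearly to z=0 at y=28.6.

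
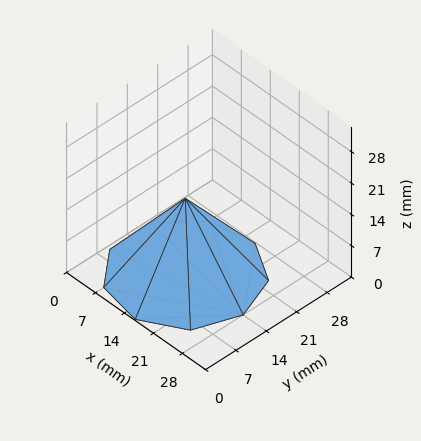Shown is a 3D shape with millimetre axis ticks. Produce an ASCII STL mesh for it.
Reading the render: the shape is a regular 9-sided pyramid, base circumscribed radius ≈ 14 mm, apex at z ≈ 17 mm (dimensions read to the nearest mm from the axis ticks). For the STL, each face is triangulated and given an outward normal.

solid part
  facet normal 0.0000 0.0000 -1.0000
    outer loop
      vertex 16.4 27.8 0.0
      vertex 24.7 23.0 0.0
      vertex 28.0 14.0 0.0
    endloop
  endfacet
  facet normal 0.0000 0.0000 -1.0000
    outer loop
      vertex 7.0 26.1 0.0
      vertex 16.4 27.8 0.0
      vertex 28.0 14.0 0.0
    endloop
  endfacet
  facet normal 0.0000 0.0000 -1.0000
    outer loop
      vertex 0.8 18.8 0.0
      vertex 7.0 26.1 0.0
      vertex 28.0 14.0 0.0
    endloop
  endfacet
  facet normal 0.0000 0.0000 -1.0000
    outer loop
      vertex 0.8 9.2 0.0
      vertex 0.8 18.8 0.0
      vertex 28.0 14.0 0.0
    endloop
  endfacet
  facet normal 0.0000 0.0000 -1.0000
    outer loop
      vertex 7.0 1.9 0.0
      vertex 0.8 9.2 0.0
      vertex 28.0 14.0 0.0
    endloop
  endfacet
  facet normal 0.0000 0.0000 -1.0000
    outer loop
      vertex 16.4 0.2 0.0
      vertex 7.0 1.9 0.0
      vertex 28.0 14.0 0.0
    endloop
  endfacet
  facet normal 0.0000 0.0000 -1.0000
    outer loop
      vertex 24.7 5.0 0.0
      vertex 16.4 0.2 0.0
      vertex 28.0 14.0 0.0
    endloop
  endfacet
  facet normal 0.7428 0.2723 0.6117
    outer loop
      vertex 28.0 14.0 0.0
      vertex 24.7 23.0 0.0
      vertex 14.0 14.0 17.0
    endloop
  endfacet
  facet normal 0.3960 0.6848 0.6118
    outer loop
      vertex 24.7 23.0 0.0
      vertex 16.4 27.8 0.0
      vertex 14.0 14.0 17.0
    endloop
  endfacet
  facet normal -0.1408 0.7783 0.6119
    outer loop
      vertex 16.4 27.8 0.0
      vertex 7.0 26.1 0.0
      vertex 14.0 14.0 17.0
    endloop
  endfacet
  facet normal -0.6026 0.5118 0.6124
    outer loop
      vertex 7.0 26.1 0.0
      vertex 0.8 18.8 0.0
      vertex 14.0 14.0 17.0
    endloop
  endfacet
  facet normal -0.7899 0.0000 0.6133
    outer loop
      vertex 0.8 18.8 0.0
      vertex 0.8 9.2 0.0
      vertex 14.0 14.0 17.0
    endloop
  endfacet
  facet normal -0.6026 -0.5118 0.6124
    outer loop
      vertex 0.8 9.2 0.0
      vertex 7.0 1.9 0.0
      vertex 14.0 14.0 17.0
    endloop
  endfacet
  facet normal -0.1408 -0.7783 0.6119
    outer loop
      vertex 7.0 1.9 0.0
      vertex 16.4 0.2 0.0
      vertex 14.0 14.0 17.0
    endloop
  endfacet
  facet normal 0.3960 -0.6848 0.6118
    outer loop
      vertex 16.4 0.2 0.0
      vertex 24.7 5.0 0.0
      vertex 14.0 14.0 17.0
    endloop
  endfacet
  facet normal 0.7428 -0.2723 0.6117
    outer loop
      vertex 24.7 5.0 0.0
      vertex 28.0 14.0 0.0
      vertex 14.0 14.0 17.0
    endloop
  endfacet
endsolid part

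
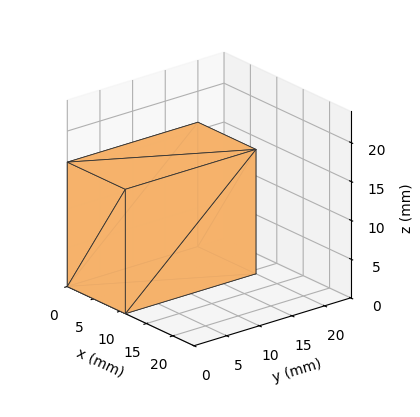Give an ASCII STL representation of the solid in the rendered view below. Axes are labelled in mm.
Reading the render: the shape is a rectangular box, roughly 11 × 20 mm footprint and 16 mm tall (dimensions read to the nearest mm from the axis ticks). For the STL, each face is triangulated and given an outward normal.

solid part
  facet normal 0.0000 0.0000 -1.0000
    outer loop
      vertex 11.000 20.000 0.000
      vertex 11.000 0.000 0.000
      vertex 0.000 0.000 0.000
    endloop
  endfacet
  facet normal 0.0000 0.0000 -1.0000
    outer loop
      vertex 0.000 20.000 0.000
      vertex 11.000 20.000 0.000
      vertex 0.000 0.000 0.000
    endloop
  endfacet
  facet normal 0.0000 0.0000 1.0000
    outer loop
      vertex 0.000 0.000 16.000
      vertex 11.000 0.000 16.000
      vertex 11.000 20.000 16.000
    endloop
  endfacet
  facet normal 0.0000 0.0000 1.0000
    outer loop
      vertex 0.000 0.000 16.000
      vertex 11.000 20.000 16.000
      vertex 0.000 20.000 16.000
    endloop
  endfacet
  facet normal 0.0000 -1.0000 0.0000
    outer loop
      vertex 0.000 0.000 0.000
      vertex 11.000 0.000 0.000
      vertex 11.000 0.000 16.000
    endloop
  endfacet
  facet normal 0.0000 -1.0000 0.0000
    outer loop
      vertex 0.000 0.000 0.000
      vertex 11.000 0.000 16.000
      vertex 0.000 0.000 16.000
    endloop
  endfacet
  facet normal 0.0000 1.0000 0.0000
    outer loop
      vertex 11.000 20.000 16.000
      vertex 11.000 20.000 0.000
      vertex 0.000 20.000 0.000
    endloop
  endfacet
  facet normal 0.0000 1.0000 0.0000
    outer loop
      vertex 0.000 20.000 16.000
      vertex 11.000 20.000 16.000
      vertex 0.000 20.000 0.000
    endloop
  endfacet
  facet normal -1.0000 0.0000 0.0000
    outer loop
      vertex 0.000 20.000 16.000
      vertex 0.000 20.000 0.000
      vertex 0.000 0.000 0.000
    endloop
  endfacet
  facet normal -1.0000 0.0000 0.0000
    outer loop
      vertex 0.000 0.000 16.000
      vertex 0.000 20.000 16.000
      vertex 0.000 0.000 0.000
    endloop
  endfacet
  facet normal 1.0000 0.0000 0.0000
    outer loop
      vertex 11.000 0.000 0.000
      vertex 11.000 20.000 0.000
      vertex 11.000 20.000 16.000
    endloop
  endfacet
  facet normal 1.0000 0.0000 0.0000
    outer loop
      vertex 11.000 0.000 0.000
      vertex 11.000 20.000 16.000
      vertex 11.000 0.000 16.000
    endloop
  endfacet
endsolid part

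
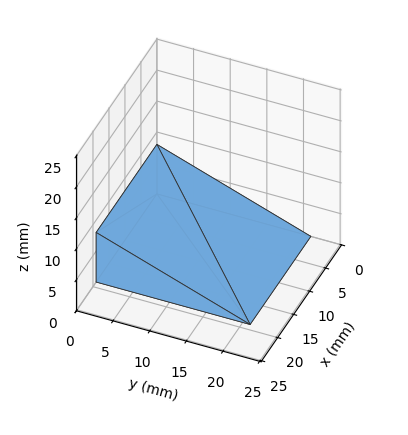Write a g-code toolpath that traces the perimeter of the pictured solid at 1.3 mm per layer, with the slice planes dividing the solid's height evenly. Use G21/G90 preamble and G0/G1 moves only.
Reading the render: the shape is a wedge (ramp): 19 × 21 mm base, rising to 8 mm along the y=0 edge and sloping linearly to z=0 at y=21 (dimensions read to the nearest mm from the axis ticks). For the g-code, the solid's height is divided into equal slices at the stated Δz and each level perimeter traced with G1 moves after a G0 lift.

; perimeter-only toolpath
G21 ; units = mm
G90 ; absolute positioning
G28 ; home
; layer 1
G0 Z1.3
G0 X0.0 Y0.0
G1 X19.0 Y0.0
G1 X19.0 Y17.5
G1 X0.0 Y17.5
G1 X0.0 Y0.0
; layer 2
G0 Z2.7
G0 X0.0 Y0.0
G1 X19.0 Y0.0
G1 X19.0 Y14.0
G1 X0.0 Y14.0
G1 X0.0 Y0.0
; layer 3
G0 Z4.0
G0 X0.0 Y0.0
G1 X19.0 Y0.0
G1 X19.0 Y10.5
G1 X0.0 Y10.5
G1 X0.0 Y0.0
; layer 4
G0 Z5.3
G0 X0.0 Y0.0
G1 X19.0 Y0.0
G1 X19.0 Y7.0
G1 X0.0 Y7.0
G1 X0.0 Y0.0
; layer 5
G0 Z6.7
G0 X0.0 Y0.0
G1 X19.0 Y0.0
G1 X19.0 Y3.5
G1 X0.0 Y3.5
G1 X0.0 Y0.0
M2 ; end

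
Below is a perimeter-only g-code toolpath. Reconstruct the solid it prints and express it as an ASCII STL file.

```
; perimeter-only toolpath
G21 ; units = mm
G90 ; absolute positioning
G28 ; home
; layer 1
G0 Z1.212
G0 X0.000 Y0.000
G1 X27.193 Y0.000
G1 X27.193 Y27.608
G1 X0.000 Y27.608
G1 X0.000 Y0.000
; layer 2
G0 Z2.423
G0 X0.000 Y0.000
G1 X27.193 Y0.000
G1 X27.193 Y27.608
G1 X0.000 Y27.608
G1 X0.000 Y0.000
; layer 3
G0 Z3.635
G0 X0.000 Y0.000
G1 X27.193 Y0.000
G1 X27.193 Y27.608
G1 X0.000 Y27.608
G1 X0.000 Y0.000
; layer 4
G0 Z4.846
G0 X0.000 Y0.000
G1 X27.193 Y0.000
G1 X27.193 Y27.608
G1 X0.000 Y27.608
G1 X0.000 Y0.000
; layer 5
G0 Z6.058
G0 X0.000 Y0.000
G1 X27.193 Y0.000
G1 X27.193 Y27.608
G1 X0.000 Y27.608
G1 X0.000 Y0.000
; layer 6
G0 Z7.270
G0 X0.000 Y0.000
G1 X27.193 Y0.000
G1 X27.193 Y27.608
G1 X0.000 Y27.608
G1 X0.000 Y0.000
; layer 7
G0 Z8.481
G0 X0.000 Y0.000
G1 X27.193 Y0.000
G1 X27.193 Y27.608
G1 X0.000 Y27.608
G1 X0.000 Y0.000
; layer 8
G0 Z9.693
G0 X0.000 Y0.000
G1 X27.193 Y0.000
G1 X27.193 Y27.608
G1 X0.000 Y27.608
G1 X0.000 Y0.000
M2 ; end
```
solid part
  facet normal 0.0000 0.0000 -1.0000
    outer loop
      vertex 27.193 27.608 0.000
      vertex 27.193 0.000 0.000
      vertex 0.000 0.000 0.000
    endloop
  endfacet
  facet normal 0.0000 0.0000 -1.0000
    outer loop
      vertex 0.000 27.608 0.000
      vertex 27.193 27.608 0.000
      vertex 0.000 0.000 0.000
    endloop
  endfacet
  facet normal 0.0000 0.0000 1.0000
    outer loop
      vertex 0.000 0.000 9.693
      vertex 27.193 0.000 9.693
      vertex 27.193 27.608 9.693
    endloop
  endfacet
  facet normal 0.0000 0.0000 1.0000
    outer loop
      vertex 0.000 0.000 9.693
      vertex 27.193 27.608 9.693
      vertex 0.000 27.608 9.693
    endloop
  endfacet
  facet normal 0.0000 -1.0000 0.0000
    outer loop
      vertex 0.000 0.000 0.000
      vertex 27.193 0.000 0.000
      vertex 27.193 0.000 9.693
    endloop
  endfacet
  facet normal 0.0000 -1.0000 0.0000
    outer loop
      vertex 0.000 0.000 0.000
      vertex 27.193 0.000 9.693
      vertex 0.000 0.000 9.693
    endloop
  endfacet
  facet normal 0.0000 1.0000 0.0000
    outer loop
      vertex 27.193 27.608 9.693
      vertex 27.193 27.608 0.000
      vertex 0.000 27.608 0.000
    endloop
  endfacet
  facet normal 0.0000 1.0000 0.0000
    outer loop
      vertex 0.000 27.608 9.693
      vertex 27.193 27.608 9.693
      vertex 0.000 27.608 0.000
    endloop
  endfacet
  facet normal -1.0000 0.0000 0.0000
    outer loop
      vertex 0.000 27.608 9.693
      vertex 0.000 27.608 0.000
      vertex 0.000 0.000 0.000
    endloop
  endfacet
  facet normal -1.0000 0.0000 0.0000
    outer loop
      vertex 0.000 0.000 9.693
      vertex 0.000 27.608 9.693
      vertex 0.000 0.000 0.000
    endloop
  endfacet
  facet normal 1.0000 0.0000 0.0000
    outer loop
      vertex 27.193 0.000 0.000
      vertex 27.193 27.608 0.000
      vertex 27.193 27.608 9.693
    endloop
  endfacet
  facet normal 1.0000 0.0000 0.0000
    outer loop
      vertex 27.193 0.000 0.000
      vertex 27.193 27.608 9.693
      vertex 27.193 0.000 9.693
    endloop
  endfacet
endsolid part

The G0 Z moves step by Δz≈1.212 mm. Every layer's G1 loop is the same polygon, so the solid is a straight extrusion of it from z=0 to z≈9.69. Closing with flat bottom and top caps and triangulating gives 12 facets — a rectangular box, roughly 27.2 × 27.6 mm footprint and 9.69 mm tall.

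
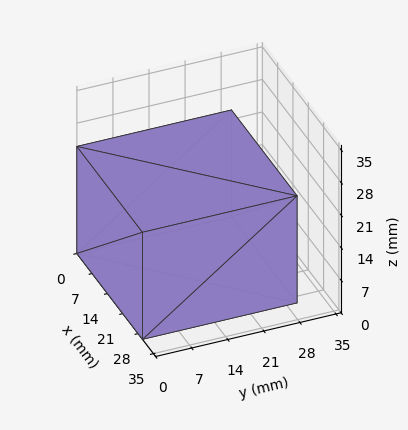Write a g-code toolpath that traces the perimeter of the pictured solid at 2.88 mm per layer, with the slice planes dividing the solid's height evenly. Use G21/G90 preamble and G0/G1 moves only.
Reading the render: the shape is a rectangular box, roughly 30 × 30 mm footprint and 23 mm tall (dimensions read to the nearest mm from the axis ticks). For the g-code, the solid's height is divided into equal slices at the stated Δz and each level perimeter traced with G1 moves after a G0 lift.

; perimeter-only toolpath
G21 ; units = mm
G90 ; absolute positioning
G28 ; home
; layer 1
G0 Z2.88
G0 X0.00 Y0.00
G1 X30.00 Y0.00
G1 X30.00 Y30.00
G1 X0.00 Y30.00
G1 X0.00 Y0.00
; layer 2
G0 Z5.75
G0 X0.00 Y0.00
G1 X30.00 Y0.00
G1 X30.00 Y30.00
G1 X0.00 Y30.00
G1 X0.00 Y0.00
; layer 3
G0 Z8.62
G0 X0.00 Y0.00
G1 X30.00 Y0.00
G1 X30.00 Y30.00
G1 X0.00 Y30.00
G1 X0.00 Y0.00
; layer 4
G0 Z11.50
G0 X0.00 Y0.00
G1 X30.00 Y0.00
G1 X30.00 Y30.00
G1 X0.00 Y30.00
G1 X0.00 Y0.00
; layer 5
G0 Z14.38
G0 X0.00 Y0.00
G1 X30.00 Y0.00
G1 X30.00 Y30.00
G1 X0.00 Y30.00
G1 X0.00 Y0.00
; layer 6
G0 Z17.25
G0 X0.00 Y0.00
G1 X30.00 Y0.00
G1 X30.00 Y30.00
G1 X0.00 Y30.00
G1 X0.00 Y0.00
; layer 7
G0 Z20.12
G0 X0.00 Y0.00
G1 X30.00 Y0.00
G1 X30.00 Y30.00
G1 X0.00 Y30.00
G1 X0.00 Y0.00
; layer 8
G0 Z23.00
G0 X0.00 Y0.00
G1 X30.00 Y0.00
G1 X30.00 Y30.00
G1 X0.00 Y30.00
G1 X0.00 Y0.00
M2 ; end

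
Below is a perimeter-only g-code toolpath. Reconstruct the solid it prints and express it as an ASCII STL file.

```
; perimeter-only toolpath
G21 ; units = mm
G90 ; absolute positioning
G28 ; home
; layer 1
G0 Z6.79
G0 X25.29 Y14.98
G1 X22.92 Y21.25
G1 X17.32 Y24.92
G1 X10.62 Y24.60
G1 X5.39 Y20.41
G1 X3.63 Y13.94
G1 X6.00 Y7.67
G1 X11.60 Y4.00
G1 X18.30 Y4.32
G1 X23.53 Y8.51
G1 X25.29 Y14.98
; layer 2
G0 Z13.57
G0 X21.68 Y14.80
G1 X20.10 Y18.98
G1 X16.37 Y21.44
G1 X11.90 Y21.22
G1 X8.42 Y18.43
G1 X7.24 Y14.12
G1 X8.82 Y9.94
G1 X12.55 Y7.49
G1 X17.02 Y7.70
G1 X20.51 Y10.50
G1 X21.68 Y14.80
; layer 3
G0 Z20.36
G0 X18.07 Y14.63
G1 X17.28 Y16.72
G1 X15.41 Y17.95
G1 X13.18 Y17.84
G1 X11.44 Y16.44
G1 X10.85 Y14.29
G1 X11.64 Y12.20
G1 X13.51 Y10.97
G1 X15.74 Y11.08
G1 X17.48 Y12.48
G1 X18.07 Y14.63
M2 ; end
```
solid part
  facet normal 0.0000 0.0000 -1.0000
    outer loop
      vertex 18.27 28.41 0.00
      vertex 25.74 23.51 0.00
      vertex 28.90 15.15 0.00
    endloop
  endfacet
  facet normal 0.0000 0.0000 -1.0000
    outer loop
      vertex 9.34 27.98 0.00
      vertex 18.27 28.41 0.00
      vertex 28.90 15.15 0.00
    endloop
  endfacet
  facet normal 0.0000 0.0000 -1.0000
    outer loop
      vertex 2.37 22.39 0.00
      vertex 9.34 27.98 0.00
      vertex 28.90 15.15 0.00
    endloop
  endfacet
  facet normal 0.0000 0.0000 -1.0000
    outer loop
      vertex 0.02 13.77 0.00
      vertex 2.37 22.39 0.00
      vertex 28.90 15.15 0.00
    endloop
  endfacet
  facet normal 0.0000 0.0000 -1.0000
    outer loop
      vertex 3.18 5.41 0.00
      vertex 0.02 13.77 0.00
      vertex 28.90 15.15 0.00
    endloop
  endfacet
  facet normal 0.0000 0.0000 -1.0000
    outer loop
      vertex 10.65 0.51 0.00
      vertex 3.18 5.41 0.00
      vertex 28.90 15.15 0.00
    endloop
  endfacet
  facet normal 0.0000 0.0000 -1.0000
    outer loop
      vertex 19.58 0.94 0.00
      vertex 10.65 0.51 0.00
      vertex 28.90 15.15 0.00
    endloop
  endfacet
  facet normal 0.0000 0.0000 -1.0000
    outer loop
      vertex 26.55 6.53 0.00
      vertex 19.58 0.94 0.00
      vertex 28.90 15.15 0.00
    endloop
  endfacet
  facet normal 0.8345 0.3154 0.4518
    outer loop
      vertex 28.90 15.15 0.00
      vertex 25.74 23.51 0.00
      vertex 14.46 14.46 27.15
    endloop
  endfacet
  facet normal 0.4893 0.7459 0.4519
    outer loop
      vertex 25.74 23.51 0.00
      vertex 18.27 28.41 0.00
      vertex 14.46 14.46 27.15
    endloop
  endfacet
  facet normal -0.0429 0.8911 0.4518
    outer loop
      vertex 18.27 28.41 0.00
      vertex 9.34 27.98 0.00
      vertex 14.46 14.46 27.15
    endloop
  endfacet
  facet normal -0.5581 0.6959 0.4518
    outer loop
      vertex 9.34 27.98 0.00
      vertex 2.37 22.39 0.00
      vertex 14.46 14.46 27.15
    endloop
  endfacet
  facet normal -0.8607 0.2346 0.4518
    outer loop
      vertex 2.37 22.39 0.00
      vertex 0.02 13.77 0.00
      vertex 14.46 14.46 27.15
    endloop
  endfacet
  facet normal -0.8345 -0.3154 0.4518
    outer loop
      vertex 0.02 13.77 0.00
      vertex 3.18 5.41 0.00
      vertex 14.46 14.46 27.15
    endloop
  endfacet
  facet normal -0.4893 -0.7459 0.4519
    outer loop
      vertex 3.18 5.41 0.00
      vertex 10.65 0.51 0.00
      vertex 14.46 14.46 27.15
    endloop
  endfacet
  facet normal 0.0429 -0.8911 0.4518
    outer loop
      vertex 10.65 0.51 0.00
      vertex 19.58 0.94 0.00
      vertex 14.46 14.46 27.15
    endloop
  endfacet
  facet normal 0.5581 -0.6959 0.4518
    outer loop
      vertex 19.58 0.94 0.00
      vertex 26.55 6.53 0.00
      vertex 14.46 14.46 27.15
    endloop
  endfacet
  facet normal 0.8607 -0.2346 0.4518
    outer loop
      vertex 26.55 6.53 0.00
      vertex 28.90 15.15 0.00
      vertex 14.46 14.46 27.15
    endloop
  endfacet
endsolid part

The G0 Z moves step by Δz≈6.79 mm. The G1 loops shrink linearly with z, so the solid tapers from its base footprint up to z≈27.1. Closing with a flat bottom cap and the tapered top and triangulating gives 18 facets — a regular 10-sided pyramid, base circumscribed radius ≈ 14.5 mm, apex at z ≈ 27.1 mm.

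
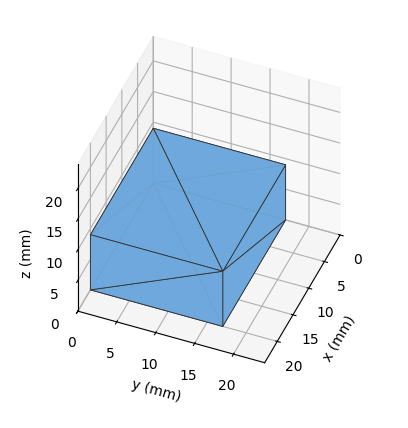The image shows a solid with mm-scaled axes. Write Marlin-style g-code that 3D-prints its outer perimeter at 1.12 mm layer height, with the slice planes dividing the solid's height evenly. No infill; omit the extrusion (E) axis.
Reading the render: the shape is a rectangular box, roughly 20 × 17 mm footprint and 9 mm tall (dimensions read to the nearest mm from the axis ticks). For the g-code, the solid's height is divided into equal slices at the stated Δz and each level perimeter traced with G1 moves after a G0 lift.

; perimeter-only toolpath
G21 ; units = mm
G90 ; absolute positioning
G28 ; home
; layer 1
G0 Z1.12
G0 X0.00 Y0.00
G1 X20.00 Y0.00
G1 X20.00 Y17.00
G1 X0.00 Y17.00
G1 X0.00 Y0.00
; layer 2
G0 Z2.25
G0 X0.00 Y0.00
G1 X20.00 Y0.00
G1 X20.00 Y17.00
G1 X0.00 Y17.00
G1 X0.00 Y0.00
; layer 3
G0 Z3.38
G0 X0.00 Y0.00
G1 X20.00 Y0.00
G1 X20.00 Y17.00
G1 X0.00 Y17.00
G1 X0.00 Y0.00
; layer 4
G0 Z4.50
G0 X0.00 Y0.00
G1 X20.00 Y0.00
G1 X20.00 Y17.00
G1 X0.00 Y17.00
G1 X0.00 Y0.00
; layer 5
G0 Z5.62
G0 X0.00 Y0.00
G1 X20.00 Y0.00
G1 X20.00 Y17.00
G1 X0.00 Y17.00
G1 X0.00 Y0.00
; layer 6
G0 Z6.75
G0 X0.00 Y0.00
G1 X20.00 Y0.00
G1 X20.00 Y17.00
G1 X0.00 Y17.00
G1 X0.00 Y0.00
; layer 7
G0 Z7.88
G0 X0.00 Y0.00
G1 X20.00 Y0.00
G1 X20.00 Y17.00
G1 X0.00 Y17.00
G1 X0.00 Y0.00
; layer 8
G0 Z9.00
G0 X0.00 Y0.00
G1 X20.00 Y0.00
G1 X20.00 Y17.00
G1 X0.00 Y17.00
G1 X0.00 Y0.00
M2 ; end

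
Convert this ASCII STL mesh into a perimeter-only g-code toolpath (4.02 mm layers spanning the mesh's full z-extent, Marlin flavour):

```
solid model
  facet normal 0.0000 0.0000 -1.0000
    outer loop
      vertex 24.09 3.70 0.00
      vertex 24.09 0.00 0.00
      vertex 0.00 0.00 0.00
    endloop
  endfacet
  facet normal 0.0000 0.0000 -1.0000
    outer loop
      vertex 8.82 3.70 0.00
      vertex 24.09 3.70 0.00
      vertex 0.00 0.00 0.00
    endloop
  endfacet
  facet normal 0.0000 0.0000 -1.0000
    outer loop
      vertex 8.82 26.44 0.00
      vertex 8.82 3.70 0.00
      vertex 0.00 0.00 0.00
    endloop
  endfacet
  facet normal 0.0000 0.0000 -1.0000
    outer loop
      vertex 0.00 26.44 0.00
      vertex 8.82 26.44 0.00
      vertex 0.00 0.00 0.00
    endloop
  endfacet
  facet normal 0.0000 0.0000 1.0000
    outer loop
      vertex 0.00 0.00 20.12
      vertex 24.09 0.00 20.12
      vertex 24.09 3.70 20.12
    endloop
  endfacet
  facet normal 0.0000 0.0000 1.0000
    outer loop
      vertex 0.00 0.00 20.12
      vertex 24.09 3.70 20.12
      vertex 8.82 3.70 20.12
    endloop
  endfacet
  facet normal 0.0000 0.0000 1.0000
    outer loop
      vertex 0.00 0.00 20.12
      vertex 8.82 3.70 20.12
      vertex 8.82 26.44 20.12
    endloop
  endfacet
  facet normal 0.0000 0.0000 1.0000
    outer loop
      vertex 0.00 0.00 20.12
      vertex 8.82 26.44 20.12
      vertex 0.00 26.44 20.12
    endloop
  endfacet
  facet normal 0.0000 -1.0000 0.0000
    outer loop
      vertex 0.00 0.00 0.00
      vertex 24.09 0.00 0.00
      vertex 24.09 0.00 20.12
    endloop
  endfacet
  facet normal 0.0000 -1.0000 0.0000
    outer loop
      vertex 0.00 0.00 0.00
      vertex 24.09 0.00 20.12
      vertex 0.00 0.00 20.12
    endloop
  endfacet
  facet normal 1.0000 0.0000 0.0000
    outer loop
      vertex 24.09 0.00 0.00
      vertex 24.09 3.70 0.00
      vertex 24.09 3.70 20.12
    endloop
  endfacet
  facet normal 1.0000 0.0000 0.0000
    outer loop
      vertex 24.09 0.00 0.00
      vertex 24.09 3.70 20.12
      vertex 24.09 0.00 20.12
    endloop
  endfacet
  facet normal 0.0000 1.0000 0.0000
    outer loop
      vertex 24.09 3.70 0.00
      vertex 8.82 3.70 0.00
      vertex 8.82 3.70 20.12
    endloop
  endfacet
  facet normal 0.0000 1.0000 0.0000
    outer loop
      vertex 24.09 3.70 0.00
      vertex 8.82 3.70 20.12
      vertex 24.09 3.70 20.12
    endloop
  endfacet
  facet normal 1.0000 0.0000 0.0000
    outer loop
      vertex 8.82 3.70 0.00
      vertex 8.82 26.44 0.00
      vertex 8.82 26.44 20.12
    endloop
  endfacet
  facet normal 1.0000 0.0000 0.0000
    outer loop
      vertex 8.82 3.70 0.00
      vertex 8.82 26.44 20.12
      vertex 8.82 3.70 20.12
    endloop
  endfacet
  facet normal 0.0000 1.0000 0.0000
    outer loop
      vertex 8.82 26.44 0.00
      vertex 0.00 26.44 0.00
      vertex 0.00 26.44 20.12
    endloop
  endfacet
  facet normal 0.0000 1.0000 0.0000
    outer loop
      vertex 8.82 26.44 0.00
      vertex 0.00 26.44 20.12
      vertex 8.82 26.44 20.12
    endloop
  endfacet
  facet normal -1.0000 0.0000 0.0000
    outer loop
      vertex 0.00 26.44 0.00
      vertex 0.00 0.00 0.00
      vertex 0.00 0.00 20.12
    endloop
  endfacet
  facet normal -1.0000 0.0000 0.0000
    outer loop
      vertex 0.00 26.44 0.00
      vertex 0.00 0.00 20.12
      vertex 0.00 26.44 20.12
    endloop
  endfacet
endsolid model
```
; perimeter-only toolpath
G21 ; units = mm
G90 ; absolute positioning
G28 ; home
; layer 1
G0 Z4.02
G0 X0.00 Y0.00
G1 X24.09 Y0.00
G1 X24.09 Y3.70
G1 X8.82 Y3.70
G1 X8.82 Y26.44
G1 X0.00 Y26.44
G1 X0.00 Y0.00
; layer 2
G0 Z8.05
G0 X0.00 Y0.00
G1 X24.09 Y0.00
G1 X24.09 Y3.70
G1 X8.82 Y3.70
G1 X8.82 Y26.44
G1 X0.00 Y26.44
G1 X0.00 Y0.00
; layer 3
G0 Z12.07
G0 X0.00 Y0.00
G1 X24.09 Y0.00
G1 X24.09 Y3.70
G1 X8.82 Y3.70
G1 X8.82 Y26.44
G1 X0.00 Y26.44
G1 X0.00 Y0.00
; layer 4
G0 Z16.10
G0 X0.00 Y0.00
G1 X24.09 Y0.00
G1 X24.09 Y3.70
G1 X8.82 Y3.70
G1 X8.82 Y26.44
G1 X0.00 Y26.44
G1 X0.00 Y0.00
; layer 5
G0 Z20.12
G0 X0.00 Y0.00
G1 X24.09 Y0.00
G1 X24.09 Y3.70
G1 X8.82 Y3.70
G1 X8.82 Y26.44
G1 X0.00 Y26.44
G1 X0.00 Y0.00
M2 ; end

The solid is an L-shaped prism: outer 24.1 × 26.4 mm, arm thicknesses ≈ 3.7 mm (horizontal) and 8.82 mm (vertical), extruded 20.1 mm in z. Slicing at Δz = 4.02 mm — 5 equal slices spanning the solid's height, so layer i sits at z = i·h/5 — gives 5 non-empty perimeters. Each is a 6-segment closed polygon; G0 lifts to the layer z and rapids to the start vertex, then G1 traces the edges.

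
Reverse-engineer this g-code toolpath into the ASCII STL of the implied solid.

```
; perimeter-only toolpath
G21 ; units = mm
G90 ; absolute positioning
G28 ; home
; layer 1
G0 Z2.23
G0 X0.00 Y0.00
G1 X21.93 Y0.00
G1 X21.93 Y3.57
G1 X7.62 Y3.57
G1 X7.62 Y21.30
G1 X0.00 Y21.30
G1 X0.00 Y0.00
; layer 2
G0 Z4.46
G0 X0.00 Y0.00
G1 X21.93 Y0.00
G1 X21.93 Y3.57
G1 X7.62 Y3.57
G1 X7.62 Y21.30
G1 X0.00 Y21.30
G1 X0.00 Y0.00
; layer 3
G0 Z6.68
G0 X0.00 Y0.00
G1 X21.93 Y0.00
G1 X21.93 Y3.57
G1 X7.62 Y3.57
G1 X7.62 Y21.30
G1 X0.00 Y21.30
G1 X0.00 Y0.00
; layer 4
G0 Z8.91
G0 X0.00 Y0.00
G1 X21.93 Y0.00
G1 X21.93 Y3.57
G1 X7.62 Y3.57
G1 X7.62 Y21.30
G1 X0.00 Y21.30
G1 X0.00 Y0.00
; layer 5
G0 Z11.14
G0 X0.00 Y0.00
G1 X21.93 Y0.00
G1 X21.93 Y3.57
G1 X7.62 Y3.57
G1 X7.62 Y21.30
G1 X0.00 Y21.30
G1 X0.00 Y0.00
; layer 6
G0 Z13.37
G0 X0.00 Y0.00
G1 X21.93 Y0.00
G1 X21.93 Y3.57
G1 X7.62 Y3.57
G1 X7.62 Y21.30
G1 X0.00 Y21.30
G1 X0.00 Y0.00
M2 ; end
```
solid part
  facet normal 0.0000 0.0000 -1.0000
    outer loop
      vertex 21.93 3.57 0.00
      vertex 21.93 0.00 0.00
      vertex 0.00 0.00 0.00
    endloop
  endfacet
  facet normal 0.0000 0.0000 -1.0000
    outer loop
      vertex 7.62 3.57 0.00
      vertex 21.93 3.57 0.00
      vertex 0.00 0.00 0.00
    endloop
  endfacet
  facet normal 0.0000 0.0000 -1.0000
    outer loop
      vertex 7.62 21.30 0.00
      vertex 7.62 3.57 0.00
      vertex 0.00 0.00 0.00
    endloop
  endfacet
  facet normal 0.0000 0.0000 -1.0000
    outer loop
      vertex 0.00 21.30 0.00
      vertex 7.62 21.30 0.00
      vertex 0.00 0.00 0.00
    endloop
  endfacet
  facet normal 0.0000 0.0000 1.0000
    outer loop
      vertex 0.00 0.00 13.37
      vertex 21.93 0.00 13.37
      vertex 21.93 3.57 13.37
    endloop
  endfacet
  facet normal 0.0000 0.0000 1.0000
    outer loop
      vertex 0.00 0.00 13.37
      vertex 21.93 3.57 13.37
      vertex 7.62 3.57 13.37
    endloop
  endfacet
  facet normal 0.0000 0.0000 1.0000
    outer loop
      vertex 0.00 0.00 13.37
      vertex 7.62 3.57 13.37
      vertex 7.62 21.30 13.37
    endloop
  endfacet
  facet normal 0.0000 0.0000 1.0000
    outer loop
      vertex 0.00 0.00 13.37
      vertex 7.62 21.30 13.37
      vertex 0.00 21.30 13.37
    endloop
  endfacet
  facet normal 0.0000 -1.0000 0.0000
    outer loop
      vertex 0.00 0.00 0.00
      vertex 21.93 0.00 0.00
      vertex 21.93 0.00 13.37
    endloop
  endfacet
  facet normal 0.0000 -1.0000 0.0000
    outer loop
      vertex 0.00 0.00 0.00
      vertex 21.93 0.00 13.37
      vertex 0.00 0.00 13.37
    endloop
  endfacet
  facet normal 1.0000 0.0000 0.0000
    outer loop
      vertex 21.93 0.00 0.00
      vertex 21.93 3.57 0.00
      vertex 21.93 3.57 13.37
    endloop
  endfacet
  facet normal 1.0000 0.0000 0.0000
    outer loop
      vertex 21.93 0.00 0.00
      vertex 21.93 3.57 13.37
      vertex 21.93 0.00 13.37
    endloop
  endfacet
  facet normal 0.0000 1.0000 0.0000
    outer loop
      vertex 21.93 3.57 0.00
      vertex 7.62 3.57 0.00
      vertex 7.62 3.57 13.37
    endloop
  endfacet
  facet normal 0.0000 1.0000 0.0000
    outer loop
      vertex 21.93 3.57 0.00
      vertex 7.62 3.57 13.37
      vertex 21.93 3.57 13.37
    endloop
  endfacet
  facet normal 1.0000 0.0000 0.0000
    outer loop
      vertex 7.62 3.57 0.00
      vertex 7.62 21.30 0.00
      vertex 7.62 21.30 13.37
    endloop
  endfacet
  facet normal 1.0000 0.0000 0.0000
    outer loop
      vertex 7.62 3.57 0.00
      vertex 7.62 21.30 13.37
      vertex 7.62 3.57 13.37
    endloop
  endfacet
  facet normal 0.0000 1.0000 0.0000
    outer loop
      vertex 7.62 21.30 0.00
      vertex 0.00 21.30 0.00
      vertex 0.00 21.30 13.37
    endloop
  endfacet
  facet normal 0.0000 1.0000 0.0000
    outer loop
      vertex 7.62 21.30 0.00
      vertex 0.00 21.30 13.37
      vertex 7.62 21.30 13.37
    endloop
  endfacet
  facet normal -1.0000 0.0000 0.0000
    outer loop
      vertex 0.00 21.30 0.00
      vertex 0.00 0.00 0.00
      vertex 0.00 0.00 13.37
    endloop
  endfacet
  facet normal -1.0000 0.0000 0.0000
    outer loop
      vertex 0.00 21.30 0.00
      vertex 0.00 0.00 13.37
      vertex 0.00 21.30 13.37
    endloop
  endfacet
endsolid part

The G0 Z moves step by Δz≈2.23 mm. Every layer's G1 loop is the same polygon, so the solid is a straight extrusion of it from z=0 to z≈13.4. Closing with flat bottom and top caps and triangulating gives 20 facets — an L-shaped prism: outer 21.9 × 21.3 mm, arm thicknesses ≈ 3.57 mm (horizontal) and 7.62 mm (vertical), extruded 13.4 mm in z.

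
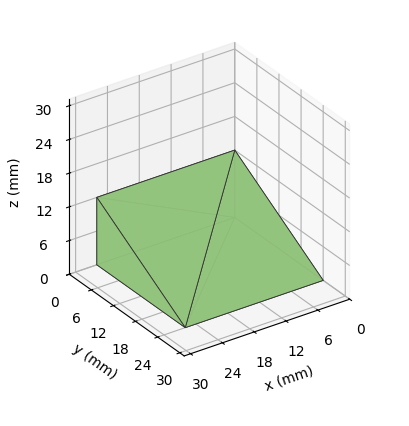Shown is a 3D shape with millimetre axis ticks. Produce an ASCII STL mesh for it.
Reading the render: the shape is a wedge (ramp): 26 × 24 mm base, rising to 12 mm along the y=0 edge and sloping linearly to z=0 at y=24 (dimensions read to the nearest mm from the axis ticks). For the STL, each face is triangulated and given an outward normal.

solid part
  facet normal 0.0000 0.0000 -1.0000
    outer loop
      vertex 26.0 24.0 0.0
      vertex 26.0 0.0 0.0
      vertex 0.0 0.0 0.0
    endloop
  endfacet
  facet normal 0.0000 0.0000 -1.0000
    outer loop
      vertex 0.0 24.0 0.0
      vertex 26.0 24.0 0.0
      vertex 0.0 0.0 0.0
    endloop
  endfacet
  facet normal 0.0000 -1.0000 0.0000
    outer loop
      vertex 0.0 0.0 0.0
      vertex 26.0 0.0 0.0
      vertex 26.0 0.0 12.0
    endloop
  endfacet
  facet normal 0.0000 -1.0000 0.0000
    outer loop
      vertex 0.0 0.0 0.0
      vertex 26.0 0.0 12.0
      vertex 0.0 0.0 12.0
    endloop
  endfacet
  facet normal 0.0000 0.4472 0.8944
    outer loop
      vertex 0.0 0.0 12.0
      vertex 26.0 0.0 12.0
      vertex 26.0 24.0 0.0
    endloop
  endfacet
  facet normal 0.0000 0.4472 0.8944
    outer loop
      vertex 0.0 0.0 12.0
      vertex 26.0 24.0 0.0
      vertex 0.0 24.0 0.0
    endloop
  endfacet
  facet normal -1.0000 0.0000 0.0000
    outer loop
      vertex 0.0 0.0 12.0
      vertex 0.0 24.0 0.0
      vertex 0.0 0.0 0.0
    endloop
  endfacet
  facet normal 1.0000 0.0000 0.0000
    outer loop
      vertex 26.0 0.0 0.0
      vertex 26.0 24.0 0.0
      vertex 26.0 0.0 12.0
    endloop
  endfacet
endsolid part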